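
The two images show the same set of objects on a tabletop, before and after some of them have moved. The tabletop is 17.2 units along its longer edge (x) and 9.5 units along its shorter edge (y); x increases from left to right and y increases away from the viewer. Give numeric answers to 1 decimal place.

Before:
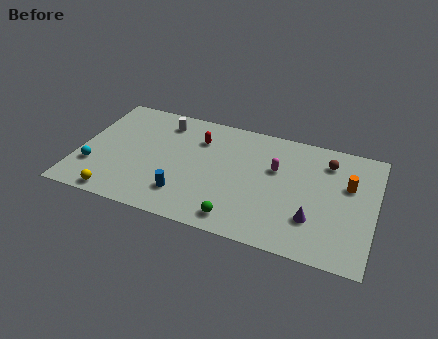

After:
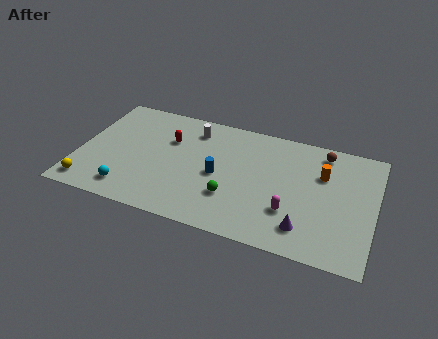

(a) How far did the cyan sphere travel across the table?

2.5

The cyan sphere moved from about (1.0, 2.8) to (3.2, 1.6), a distance of √(2.2² + 1.2²) ≈ 2.5.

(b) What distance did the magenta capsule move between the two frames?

3.3

The magenta capsule was near (11.4, 6.0) before and (12.5, 2.9) after, so it travelled √(1.1² + 3.1²) ≈ 3.3 units.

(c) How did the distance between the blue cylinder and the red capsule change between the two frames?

-1.1

Before: roughly 4.8 units apart; after: 3.7. That's 1.1 units closer together.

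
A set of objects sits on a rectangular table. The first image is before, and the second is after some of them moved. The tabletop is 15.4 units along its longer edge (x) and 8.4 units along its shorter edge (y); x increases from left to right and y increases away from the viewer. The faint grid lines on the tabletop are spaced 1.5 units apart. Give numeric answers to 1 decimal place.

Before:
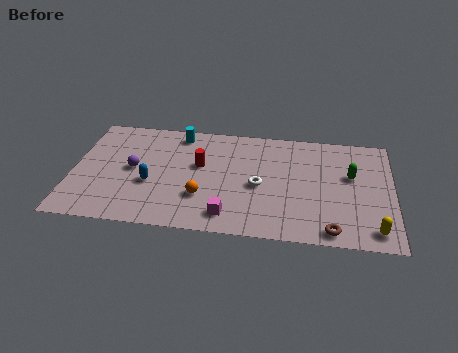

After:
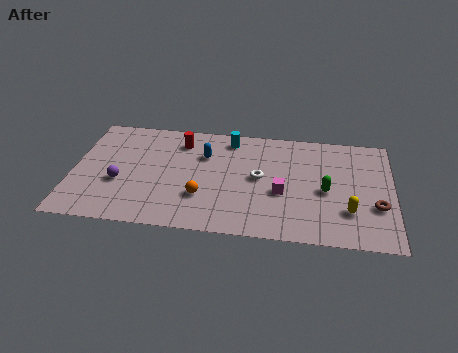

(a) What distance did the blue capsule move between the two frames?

3.5

From (3.8, 3.3) to (6.3, 5.8), the blue capsule covered √(2.5² + 2.5²) ≈ 3.5 units.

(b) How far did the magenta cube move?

3.2

The magenta cube was near (7.6, 1.4) before and (10.1, 3.4) after, so it travelled √(2.5² + 2.0²) ≈ 3.2 units.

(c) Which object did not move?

the orange sphere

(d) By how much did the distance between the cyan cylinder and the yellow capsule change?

-3.8

The distance was about 11.3 in the first image and 7.5 in the second, so they moved 3.8 units closer together.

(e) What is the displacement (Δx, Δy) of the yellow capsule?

(-1.2, 1.2)

The yellow capsule started near (14.5, 1.2) and ended near (13.3, 2.4).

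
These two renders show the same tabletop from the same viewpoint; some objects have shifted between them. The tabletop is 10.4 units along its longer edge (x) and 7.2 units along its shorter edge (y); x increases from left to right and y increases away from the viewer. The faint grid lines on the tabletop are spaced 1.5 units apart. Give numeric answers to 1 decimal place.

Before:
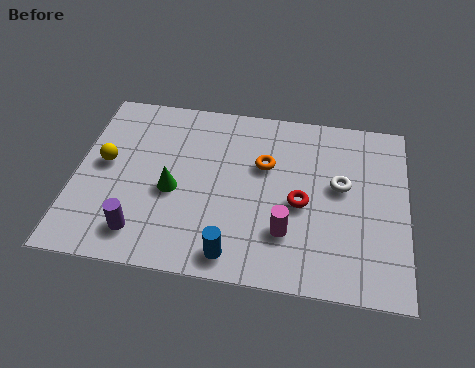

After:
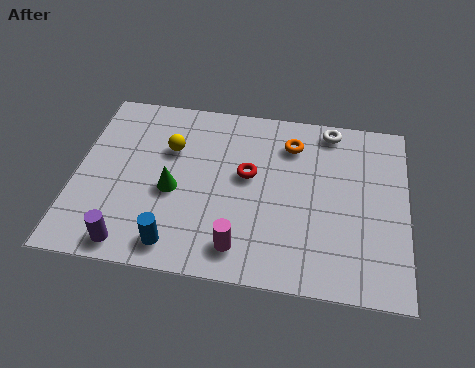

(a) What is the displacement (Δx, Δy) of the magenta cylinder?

(-1.4, -0.8)

From the two frames, the magenta cylinder sits at roughly (6.7, 2.0) before and (5.3, 1.2) after.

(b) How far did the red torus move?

1.9

The red torus moved from about (7.1, 3.2) to (5.4, 4.1), a distance of √(1.7² + 0.9²) ≈ 1.9.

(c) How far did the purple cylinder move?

0.6

From (2.2, 1.3) to (1.9, 0.8), the purple cylinder covered √(0.3² + 0.5²) ≈ 0.6 units.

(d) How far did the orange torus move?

1.3

From (5.9, 4.6) to (6.7, 5.6), the orange torus covered √(0.8² + 1.0²) ≈ 1.3 units.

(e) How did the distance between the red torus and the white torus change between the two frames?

+1.9

They were about 1.5 units apart before and 3.4 after — 1.9 units further apart.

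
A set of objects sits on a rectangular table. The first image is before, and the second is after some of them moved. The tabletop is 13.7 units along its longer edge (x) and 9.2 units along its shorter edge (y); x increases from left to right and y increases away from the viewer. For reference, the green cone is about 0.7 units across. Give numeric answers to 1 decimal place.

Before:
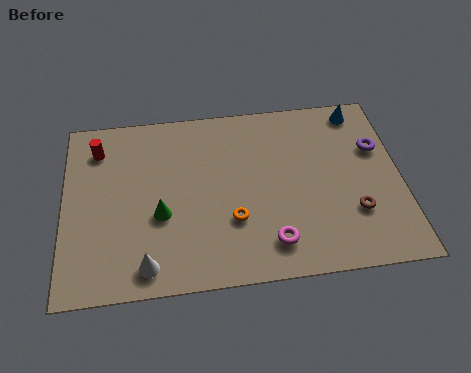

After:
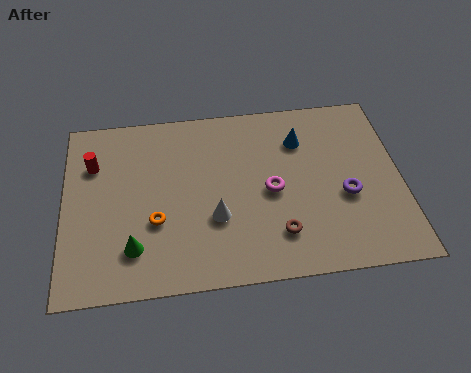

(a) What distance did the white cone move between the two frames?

3.4

The white cone was near (3.3, 1.2) before and (6.1, 3.2) after, so it travelled √(2.8² + 2.0²) ≈ 3.4 units.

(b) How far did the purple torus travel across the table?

2.7

The purple torus moved from about (12.8, 6.0) to (11.4, 3.7), a distance of √(1.4² + 2.3²) ≈ 2.7.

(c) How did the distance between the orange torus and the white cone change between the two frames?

-1.5

Before: roughly 3.9 units apart; after: 2.4. That's 1.5 units closer together.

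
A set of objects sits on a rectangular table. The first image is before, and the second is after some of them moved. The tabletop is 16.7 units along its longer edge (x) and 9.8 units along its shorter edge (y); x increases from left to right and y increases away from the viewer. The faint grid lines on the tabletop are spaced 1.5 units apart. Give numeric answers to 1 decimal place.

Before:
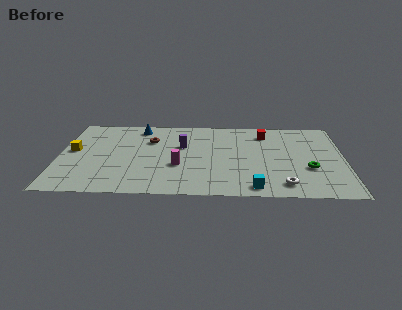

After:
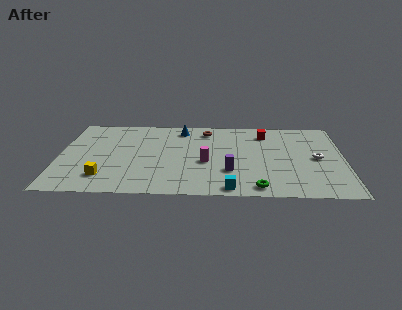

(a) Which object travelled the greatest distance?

the purple cylinder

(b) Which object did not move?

the red cube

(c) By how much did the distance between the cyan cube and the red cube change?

+0.5

The distance was about 6.8 in the first image and 7.3 in the second, so they moved 0.5 units further apart.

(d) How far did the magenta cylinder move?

1.7

From (7.0, 3.6) to (8.6, 4.1), the magenta cylinder covered √(1.6² + 0.5²) ≈ 1.7 units.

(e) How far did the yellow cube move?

3.7

From (0.8, 5.3) to (2.7, 2.1), the yellow cube covered √(1.9² + 3.2²) ≈ 3.7 units.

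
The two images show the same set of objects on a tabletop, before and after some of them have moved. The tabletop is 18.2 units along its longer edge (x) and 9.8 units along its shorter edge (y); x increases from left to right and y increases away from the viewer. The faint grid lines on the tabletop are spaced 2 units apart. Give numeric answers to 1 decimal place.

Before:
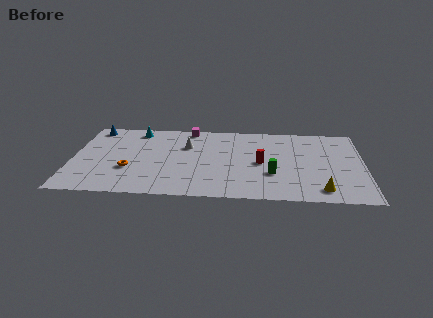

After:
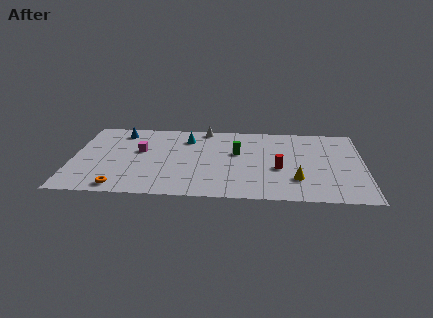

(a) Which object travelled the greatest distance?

the magenta cube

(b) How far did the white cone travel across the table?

2.6

From (7.1, 6.6) to (8.2, 9.0), the white cone covered √(1.1² + 2.4²) ≈ 2.6 units.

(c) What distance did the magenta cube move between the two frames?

4.3

The magenta cube moved from about (7.2, 8.9) to (4.2, 5.8), a distance of √(3.0² + 3.1²) ≈ 4.3.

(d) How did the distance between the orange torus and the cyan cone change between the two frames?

+2.5

They were about 5.1 units apart before and 7.6 after — 2.5 units further apart.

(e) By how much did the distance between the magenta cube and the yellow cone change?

-0.8

They were about 11.1 units apart before and 10.3 after — 0.8 units closer together.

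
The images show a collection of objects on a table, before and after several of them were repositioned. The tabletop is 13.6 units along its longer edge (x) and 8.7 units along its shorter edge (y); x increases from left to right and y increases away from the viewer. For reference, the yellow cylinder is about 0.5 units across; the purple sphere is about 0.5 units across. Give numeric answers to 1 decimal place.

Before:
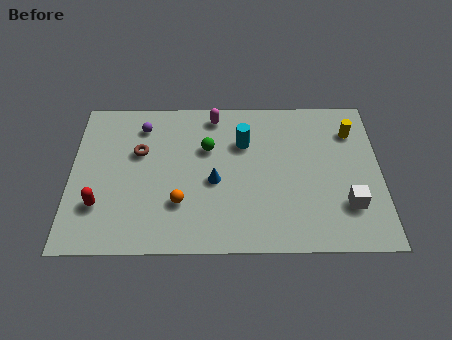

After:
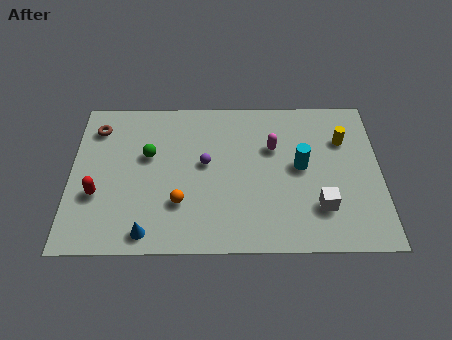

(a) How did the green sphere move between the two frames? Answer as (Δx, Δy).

(-2.6, -0.4)

From the two frames, the green sphere sits at roughly (6.0, 5.7) before and (3.4, 5.3) after.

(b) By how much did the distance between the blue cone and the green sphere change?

+2.4

Before: roughly 1.9 units apart; after: 4.3. That's 2.4 units further apart.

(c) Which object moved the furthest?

the blue cone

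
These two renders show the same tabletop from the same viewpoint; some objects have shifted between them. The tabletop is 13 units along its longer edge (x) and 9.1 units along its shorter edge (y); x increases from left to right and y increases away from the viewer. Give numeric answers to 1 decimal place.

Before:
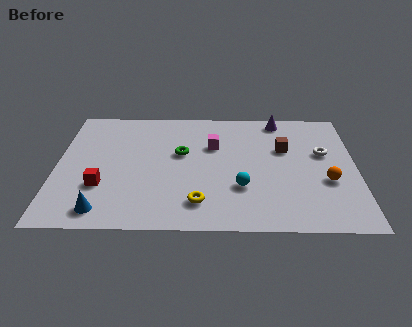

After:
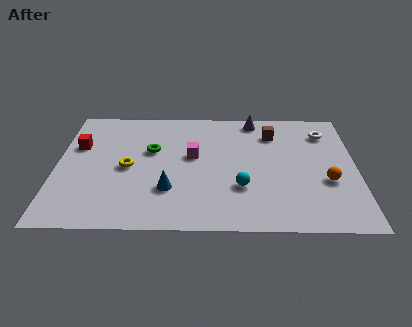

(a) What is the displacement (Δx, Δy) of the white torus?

(0.1, 1.6)

The white torus started near (11.6, 5.5) and ended near (11.7, 7.1).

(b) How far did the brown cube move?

1.3

The brown cube was near (9.9, 5.8) before and (9.4, 7.0) after, so it travelled √(0.5² + 1.2²) ≈ 1.3 units.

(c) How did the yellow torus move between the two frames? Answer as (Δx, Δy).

(-3.1, 2.5)

The yellow torus started near (6.2, 1.8) and ended near (3.1, 4.3).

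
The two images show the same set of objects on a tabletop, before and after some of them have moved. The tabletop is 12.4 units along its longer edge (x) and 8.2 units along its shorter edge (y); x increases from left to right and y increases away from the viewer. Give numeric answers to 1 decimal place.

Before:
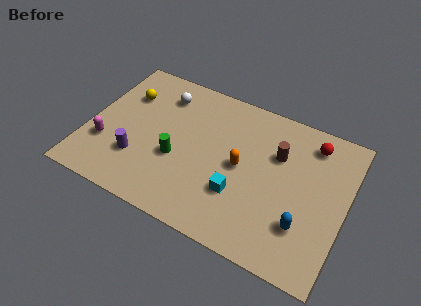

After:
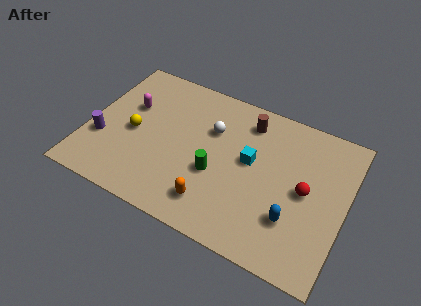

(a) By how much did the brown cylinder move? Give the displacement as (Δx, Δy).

(-1.6, 1.2)

From the two frames, the brown cylinder sits at roughly (9.0, 5.5) before and (7.4, 6.7) after.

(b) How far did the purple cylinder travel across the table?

1.8

From (2.6, 2.4) to (0.8, 2.8), the purple cylinder covered √(1.8² + 0.4²) ≈ 1.8 units.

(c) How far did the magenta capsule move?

2.7

From (1.0, 2.6) to (1.8, 5.2), the magenta capsule covered √(0.8² + 2.6²) ≈ 2.7 units.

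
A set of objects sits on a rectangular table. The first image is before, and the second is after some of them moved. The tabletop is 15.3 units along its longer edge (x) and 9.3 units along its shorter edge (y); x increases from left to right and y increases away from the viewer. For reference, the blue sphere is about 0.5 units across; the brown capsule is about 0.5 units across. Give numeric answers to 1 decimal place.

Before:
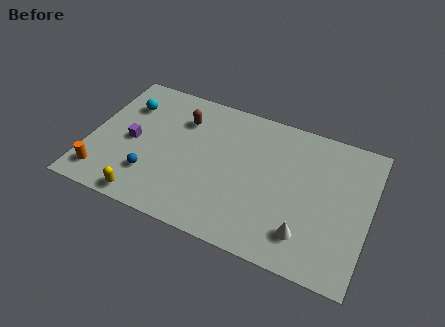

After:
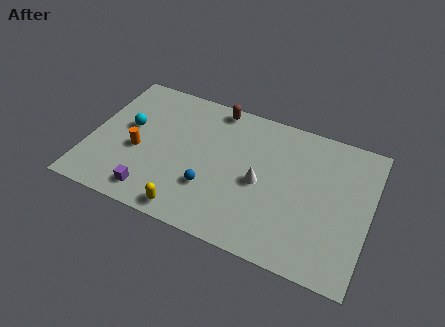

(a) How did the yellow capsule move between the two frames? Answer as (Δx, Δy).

(2.4, 0.1)

The yellow capsule started near (3.5, 0.9) and ended near (5.9, 1.0).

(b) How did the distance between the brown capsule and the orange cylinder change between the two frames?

-0.6

Before: roughly 6.5 units apart; after: 5.9. That's 0.6 units closer together.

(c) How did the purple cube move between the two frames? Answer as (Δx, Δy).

(1.5, -3.0)

From the two frames, the purple cube sits at roughly (2.3, 4.4) before and (3.8, 1.4) after.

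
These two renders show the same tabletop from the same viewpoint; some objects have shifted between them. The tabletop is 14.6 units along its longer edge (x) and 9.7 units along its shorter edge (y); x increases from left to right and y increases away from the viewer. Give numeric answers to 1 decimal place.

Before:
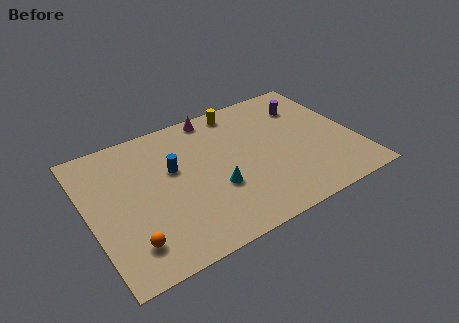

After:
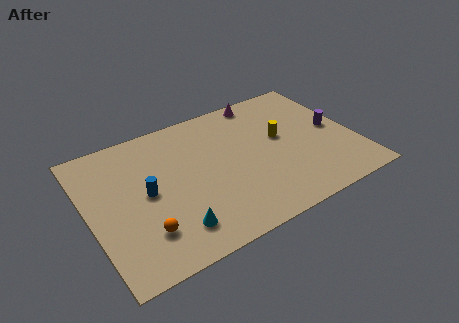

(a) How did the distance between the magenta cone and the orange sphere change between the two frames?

+1.1

Before: roughly 8.8 units apart; after: 9.9. That's 1.1 units further apart.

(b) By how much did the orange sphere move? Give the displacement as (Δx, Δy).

(0.8, 0.4)

The orange sphere started near (1.8, 2.0) and ended near (2.6, 2.4).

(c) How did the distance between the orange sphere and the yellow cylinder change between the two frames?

-0.9

Before: roughly 9.6 units apart; after: 8.7. That's 0.9 units closer together.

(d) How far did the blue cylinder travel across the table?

1.9

The blue cylinder was near (4.7, 5.9) before and (3.1, 4.9) after, so it travelled √(1.6² + 1.0²) ≈ 1.9 units.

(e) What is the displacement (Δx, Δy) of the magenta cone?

(2.8, 0.0)

The magenta cone was at about (7.4, 8.8) and moved to about (10.2, 8.8).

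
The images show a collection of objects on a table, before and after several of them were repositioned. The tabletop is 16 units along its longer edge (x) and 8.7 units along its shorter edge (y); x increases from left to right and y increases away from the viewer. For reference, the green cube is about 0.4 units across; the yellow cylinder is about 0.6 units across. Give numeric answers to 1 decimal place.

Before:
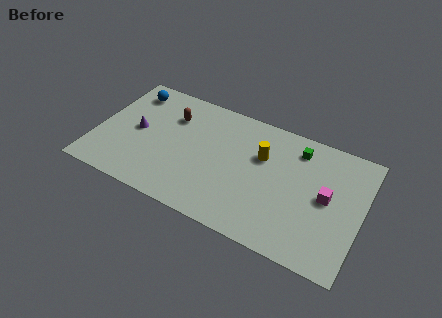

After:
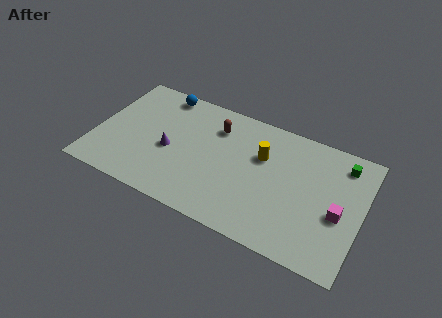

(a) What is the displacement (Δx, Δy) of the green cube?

(2.7, 0.1)

The green cube started near (11.9, 7.1) and ended near (14.6, 7.2).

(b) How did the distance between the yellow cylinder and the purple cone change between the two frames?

-1.9

The distance was about 7.6 in the first image and 5.7 in the second, so they moved 1.9 units closer together.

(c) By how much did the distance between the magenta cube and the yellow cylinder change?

+1.0

Before: roughly 4.2 units apart; after: 5.2. That's 1.0 units further apart.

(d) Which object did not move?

the yellow cylinder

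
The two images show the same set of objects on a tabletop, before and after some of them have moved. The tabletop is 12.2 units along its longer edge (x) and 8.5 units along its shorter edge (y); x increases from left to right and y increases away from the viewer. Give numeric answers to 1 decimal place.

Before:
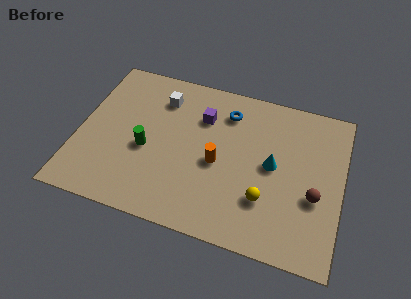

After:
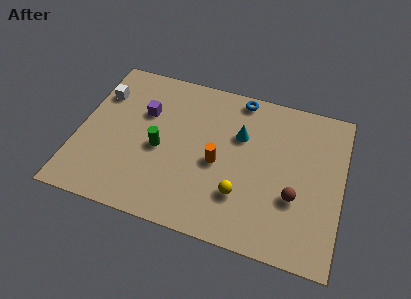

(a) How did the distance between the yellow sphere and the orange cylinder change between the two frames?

-0.8

The distance was about 2.6 in the first image and 1.8 in the second, so they moved 0.8 units closer together.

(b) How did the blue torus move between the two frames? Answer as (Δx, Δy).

(0.5, 1.0)

The blue torus started near (6.7, 6.7) and ended near (7.2, 7.7).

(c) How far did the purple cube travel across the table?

2.7

From (5.6, 6.1) to (2.9, 5.6), the purple cube covered √(2.7² + 0.5²) ≈ 2.7 units.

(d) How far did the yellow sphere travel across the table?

1.1

The yellow sphere was near (8.8, 2.5) before and (7.7, 2.4) after, so it travelled √(1.1² + 0.1²) ≈ 1.1 units.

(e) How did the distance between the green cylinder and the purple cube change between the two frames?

-1.5

Before: roughly 3.5 units apart; after: 2.0. That's 1.5 units closer together.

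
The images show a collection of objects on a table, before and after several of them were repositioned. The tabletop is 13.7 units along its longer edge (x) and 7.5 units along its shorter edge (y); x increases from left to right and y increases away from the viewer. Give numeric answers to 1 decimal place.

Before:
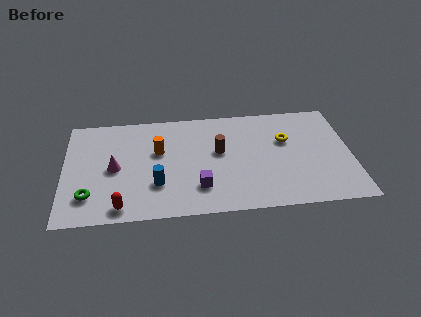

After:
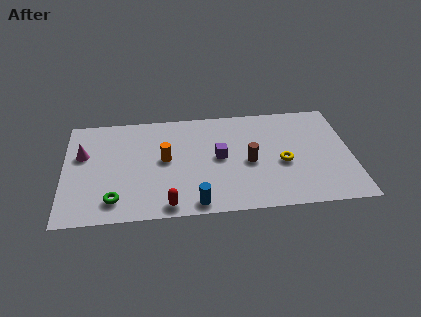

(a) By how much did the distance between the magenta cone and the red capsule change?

+2.9

They were about 2.7 units apart before and 5.6 after — 2.9 units further apart.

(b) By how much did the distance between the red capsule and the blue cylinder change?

-0.9

They were about 2.2 units apart before and 1.3 after — 0.9 units closer together.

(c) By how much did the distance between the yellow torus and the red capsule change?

-2.8

Before: roughly 8.8 units apart; after: 6.0. That's 2.8 units closer together.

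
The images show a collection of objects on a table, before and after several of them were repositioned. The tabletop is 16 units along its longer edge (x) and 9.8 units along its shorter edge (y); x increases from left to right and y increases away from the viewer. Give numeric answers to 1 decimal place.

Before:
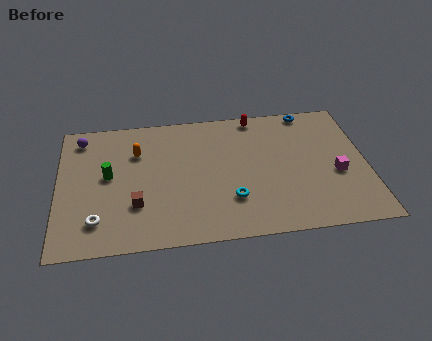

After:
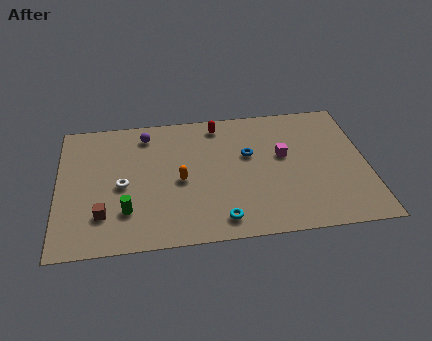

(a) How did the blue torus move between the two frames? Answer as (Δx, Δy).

(-3.3, -3.0)

The blue torus started near (13.2, 9.0) and ended near (9.9, 6.0).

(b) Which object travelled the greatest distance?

the blue torus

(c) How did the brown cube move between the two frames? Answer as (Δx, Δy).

(-1.7, -0.5)

The brown cube started near (4.0, 3.0) and ended near (2.3, 2.5).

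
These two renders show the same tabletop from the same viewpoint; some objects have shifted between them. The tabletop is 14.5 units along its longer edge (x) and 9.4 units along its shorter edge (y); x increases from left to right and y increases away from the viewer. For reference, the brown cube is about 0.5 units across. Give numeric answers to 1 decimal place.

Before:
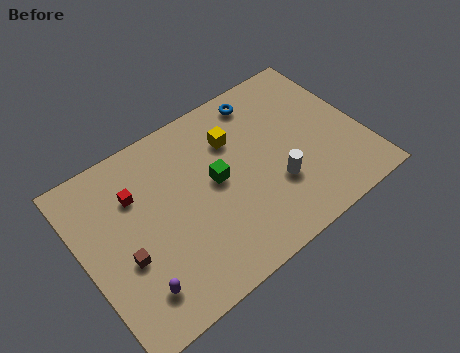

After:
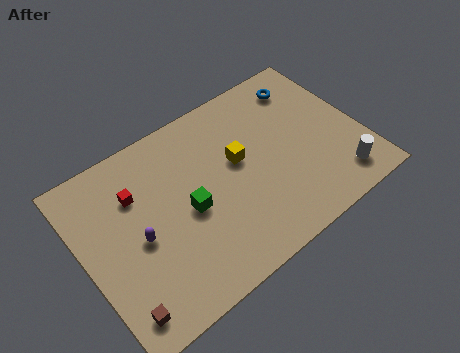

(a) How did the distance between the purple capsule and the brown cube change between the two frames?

+1.5

Before: roughly 1.8 units apart; after: 3.3. That's 1.5 units further apart.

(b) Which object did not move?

the red cube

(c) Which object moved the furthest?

the white cylinder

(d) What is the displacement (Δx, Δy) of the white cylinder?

(3.1, -1.5)

From the two frames, the white cylinder sits at roughly (9.7, 3.1) before and (12.8, 1.6) after.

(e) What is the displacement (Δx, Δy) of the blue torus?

(2.3, -0.4)

The blue torus was at about (10.0, 8.1) and moved to about (12.3, 7.7).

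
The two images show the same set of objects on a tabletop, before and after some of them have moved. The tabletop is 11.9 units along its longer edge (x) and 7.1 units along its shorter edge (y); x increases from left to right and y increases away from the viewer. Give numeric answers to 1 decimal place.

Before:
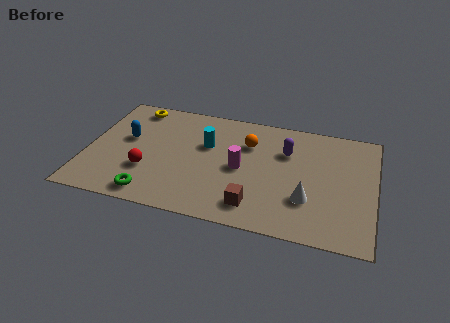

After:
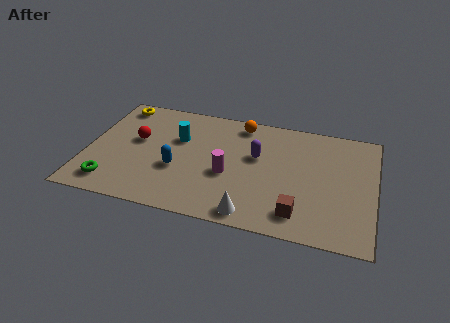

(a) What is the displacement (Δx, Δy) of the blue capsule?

(2.2, -1.4)

The blue capsule started near (1.6, 4.1) and ended near (3.8, 2.7).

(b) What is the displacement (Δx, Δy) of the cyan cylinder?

(-1.2, 0.1)

From the two frames, the cyan cylinder sits at roughly (4.9, 4.5) before and (3.7, 4.6) after.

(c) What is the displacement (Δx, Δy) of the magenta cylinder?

(-0.5, -0.5)

From the two frames, the magenta cylinder sits at roughly (6.4, 3.4) before and (5.9, 2.9) after.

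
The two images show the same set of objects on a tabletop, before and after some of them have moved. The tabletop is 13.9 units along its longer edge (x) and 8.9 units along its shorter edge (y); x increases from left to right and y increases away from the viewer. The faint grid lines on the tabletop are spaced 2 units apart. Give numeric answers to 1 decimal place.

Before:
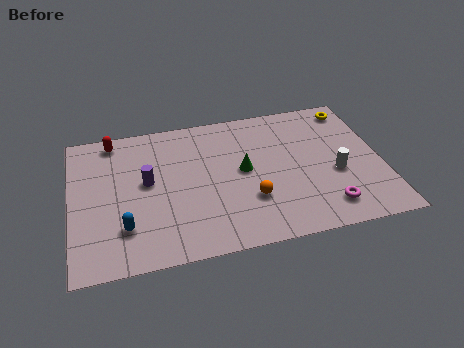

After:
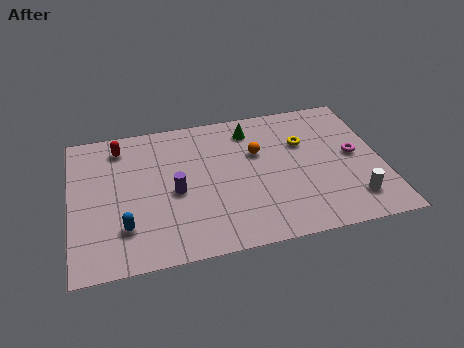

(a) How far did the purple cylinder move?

1.5

From (3.4, 4.9) to (4.6, 4.0), the purple cylinder covered √(1.2² + 0.9²) ≈ 1.5 units.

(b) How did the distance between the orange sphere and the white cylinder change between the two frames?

+1.6

Before: roughly 4.0 units apart; after: 5.6. That's 1.6 units further apart.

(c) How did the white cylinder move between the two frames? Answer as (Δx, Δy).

(0.6, -1.8)

The white cylinder was at about (11.8, 3.6) and moved to about (12.4, 1.8).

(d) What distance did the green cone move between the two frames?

2.6

From (7.7, 4.7) to (8.2, 7.3), the green cone covered √(0.5² + 2.6²) ≈ 2.6 units.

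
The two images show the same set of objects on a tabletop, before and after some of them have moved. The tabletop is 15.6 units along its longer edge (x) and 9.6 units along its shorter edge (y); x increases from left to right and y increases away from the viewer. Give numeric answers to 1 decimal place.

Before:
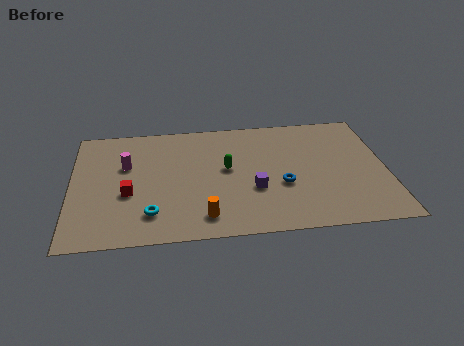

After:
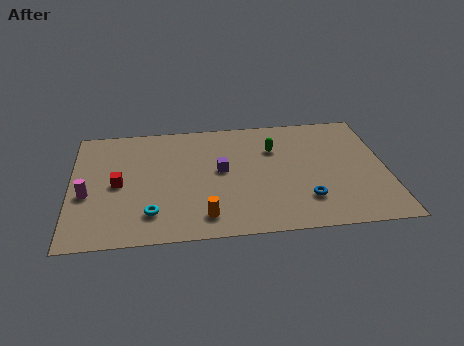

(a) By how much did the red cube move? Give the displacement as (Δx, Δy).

(-0.5, 0.8)

From the two frames, the red cube sits at roughly (2.8, 3.8) before and (2.3, 4.6) after.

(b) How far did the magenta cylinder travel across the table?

2.9

From (2.7, 6.1) to (0.8, 3.9), the magenta cylinder covered √(1.9² + 2.2²) ≈ 2.9 units.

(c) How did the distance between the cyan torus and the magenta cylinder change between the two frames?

-0.6

Before: roughly 4.2 units apart; after: 3.6. That's 0.6 units closer together.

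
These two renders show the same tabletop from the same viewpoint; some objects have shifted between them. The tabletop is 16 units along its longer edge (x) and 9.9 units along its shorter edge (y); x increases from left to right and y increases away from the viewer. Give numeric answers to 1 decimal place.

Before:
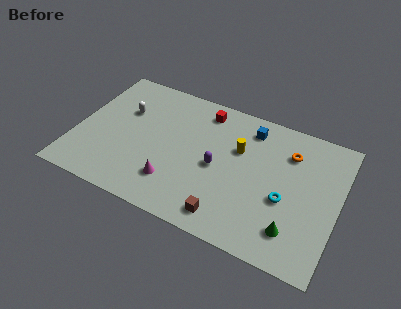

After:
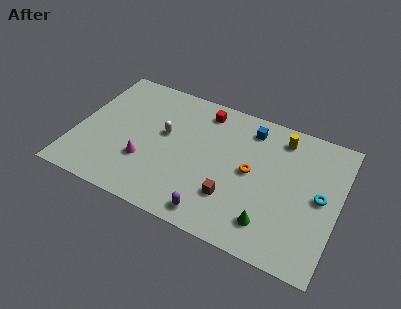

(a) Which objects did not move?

the red cube and the blue cube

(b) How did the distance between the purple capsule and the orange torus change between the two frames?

-0.7

They were about 5.0 units apart before and 4.3 after — 0.7 units closer together.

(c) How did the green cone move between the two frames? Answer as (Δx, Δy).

(-1.4, -0.1)

From the two frames, the green cone sits at roughly (13.6, 2.1) before and (12.2, 2.0) after.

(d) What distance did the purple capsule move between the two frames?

3.4

From (8.7, 4.6) to (8.9, 1.2), the purple capsule covered √(0.2² + 3.4²) ≈ 3.4 units.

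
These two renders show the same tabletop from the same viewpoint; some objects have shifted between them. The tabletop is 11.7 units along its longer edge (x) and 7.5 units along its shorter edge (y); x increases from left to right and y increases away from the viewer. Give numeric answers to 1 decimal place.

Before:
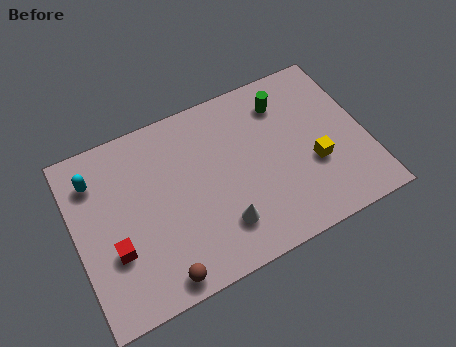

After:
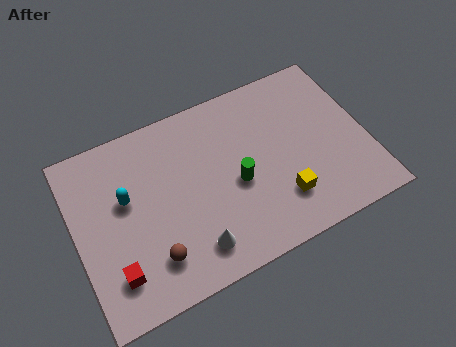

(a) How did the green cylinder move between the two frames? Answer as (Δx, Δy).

(-2.3, -2.6)

The green cylinder started near (8.7, 5.9) and ended near (6.4, 3.3).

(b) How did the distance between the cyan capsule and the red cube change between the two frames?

-0.3

Before: roughly 3.2 units apart; after: 2.9. That's 0.3 units closer together.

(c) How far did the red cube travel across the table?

0.9

From (1.4, 2.6) to (1.3, 1.7), the red cube covered √(0.1² + 0.9²) ≈ 0.9 units.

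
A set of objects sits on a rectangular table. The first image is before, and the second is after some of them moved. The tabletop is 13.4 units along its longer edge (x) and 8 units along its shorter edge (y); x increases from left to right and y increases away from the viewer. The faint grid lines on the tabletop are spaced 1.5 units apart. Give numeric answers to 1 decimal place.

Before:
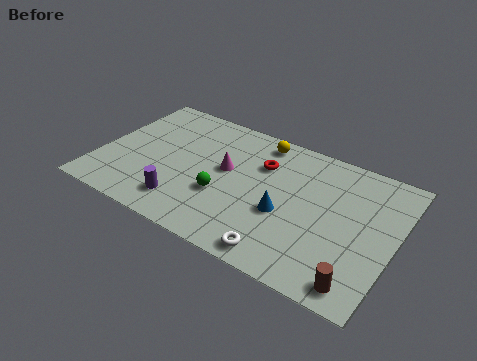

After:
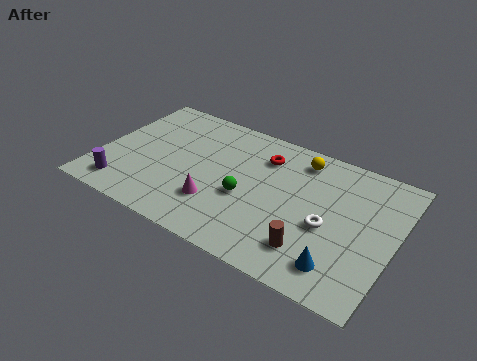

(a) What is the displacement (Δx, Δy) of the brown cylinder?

(-2.2, 0.8)

The brown cylinder was at about (12.2, 1.0) and moved to about (10.0, 1.8).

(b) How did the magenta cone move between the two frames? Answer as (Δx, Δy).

(-0.1, -2.2)

The magenta cone was at about (5.7, 4.5) and moved to about (5.6, 2.3).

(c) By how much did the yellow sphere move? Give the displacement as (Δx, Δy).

(1.9, -0.3)

The yellow sphere was at about (6.9, 7.0) and moved to about (8.8, 6.7).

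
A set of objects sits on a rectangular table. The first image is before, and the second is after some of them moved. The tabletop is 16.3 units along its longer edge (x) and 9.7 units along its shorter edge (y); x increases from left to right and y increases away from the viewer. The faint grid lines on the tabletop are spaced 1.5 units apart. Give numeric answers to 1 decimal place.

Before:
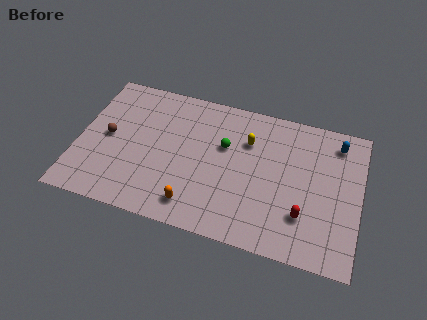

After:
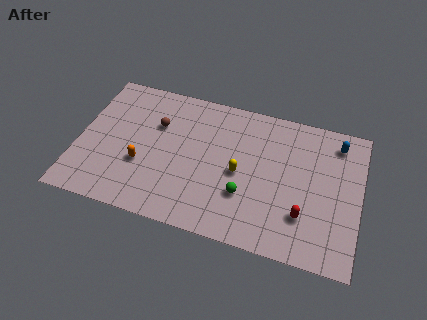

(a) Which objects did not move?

the blue capsule and the red capsule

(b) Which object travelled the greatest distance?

the orange capsule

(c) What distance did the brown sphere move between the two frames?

3.1

The brown sphere moved from about (1.7, 4.9) to (4.4, 6.5), a distance of √(2.7² + 1.6²) ≈ 3.1.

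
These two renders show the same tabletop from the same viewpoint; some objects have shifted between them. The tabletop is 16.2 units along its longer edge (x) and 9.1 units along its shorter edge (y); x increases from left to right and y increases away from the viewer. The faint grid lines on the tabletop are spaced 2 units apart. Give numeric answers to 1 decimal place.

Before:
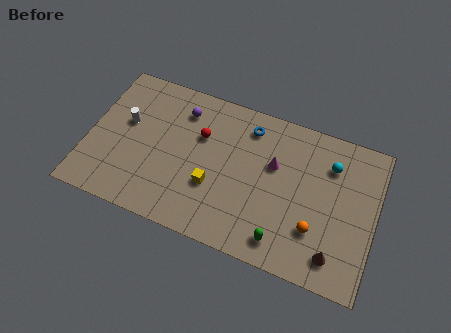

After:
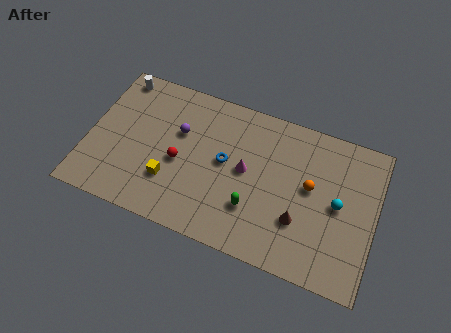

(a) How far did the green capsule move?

2.2

The green capsule moved from about (11.3, 1.4) to (9.5, 2.7), a distance of √(1.8² + 1.3²) ≈ 2.2.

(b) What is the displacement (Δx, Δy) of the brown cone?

(-2.1, 1.3)

The brown cone was at about (14.2, 1.6) and moved to about (12.1, 2.9).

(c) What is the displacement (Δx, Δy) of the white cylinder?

(-0.8, 2.7)

The white cylinder was at about (2.0, 5.4) and moved to about (1.2, 8.1).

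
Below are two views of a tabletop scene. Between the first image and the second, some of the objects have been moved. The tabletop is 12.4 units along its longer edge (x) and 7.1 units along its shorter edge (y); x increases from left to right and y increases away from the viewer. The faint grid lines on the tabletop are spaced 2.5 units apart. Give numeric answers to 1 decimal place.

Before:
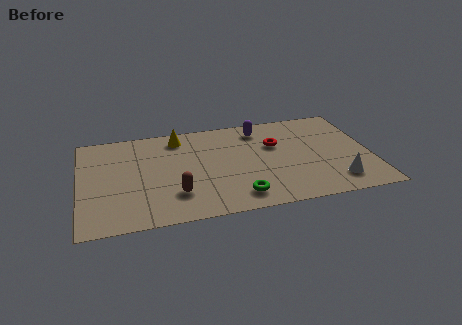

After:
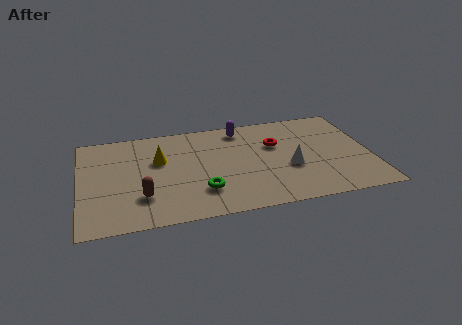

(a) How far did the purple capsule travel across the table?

0.8

The purple capsule was near (7.8, 5.9) before and (7.0, 6.1) after, so it travelled √(0.8² + 0.2²) ≈ 0.8 units.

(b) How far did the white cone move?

2.4

The white cone moved from about (10.8, 1.4) to (8.9, 2.8), a distance of √(1.9² + 1.4²) ≈ 2.4.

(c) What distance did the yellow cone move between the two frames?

1.7

The yellow cone moved from about (4.3, 6.0) to (3.4, 4.5), a distance of √(0.9² + 1.5²) ≈ 1.7.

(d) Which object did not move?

the red torus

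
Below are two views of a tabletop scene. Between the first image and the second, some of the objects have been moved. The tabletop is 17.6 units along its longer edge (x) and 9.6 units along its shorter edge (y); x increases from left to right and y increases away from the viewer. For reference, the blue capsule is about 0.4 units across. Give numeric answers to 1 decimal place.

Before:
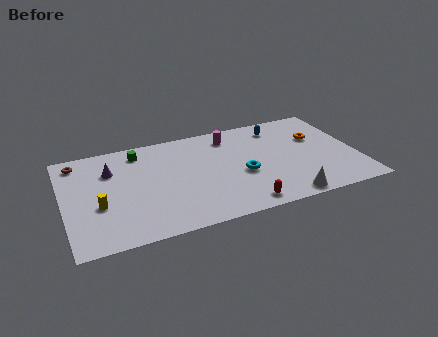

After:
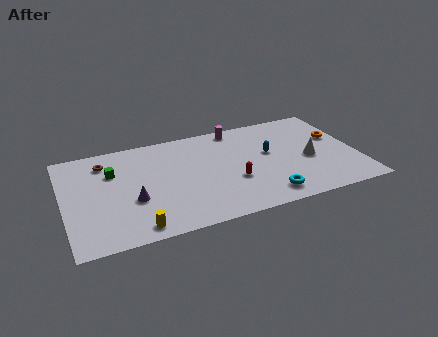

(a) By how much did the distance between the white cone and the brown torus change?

-1.4

Before: roughly 14.0 units apart; after: 12.6. That's 1.4 units closer together.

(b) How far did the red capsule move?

2.4

The red capsule moved from about (10.3, 1.1) to (10.0, 3.5), a distance of √(0.3² + 2.4²) ≈ 2.4.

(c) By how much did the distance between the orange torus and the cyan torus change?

+1.2

They were about 5.3 units apart before and 6.5 after — 1.2 units further apart.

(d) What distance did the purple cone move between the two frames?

3.4

From (2.9, 6.8) to (4.0, 3.6), the purple cone covered √(1.1² + 3.2²) ≈ 3.4 units.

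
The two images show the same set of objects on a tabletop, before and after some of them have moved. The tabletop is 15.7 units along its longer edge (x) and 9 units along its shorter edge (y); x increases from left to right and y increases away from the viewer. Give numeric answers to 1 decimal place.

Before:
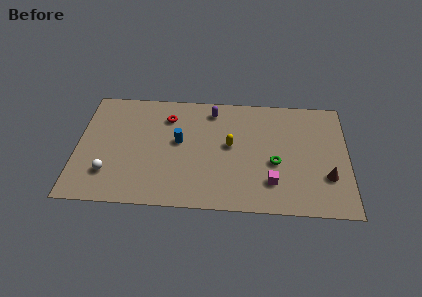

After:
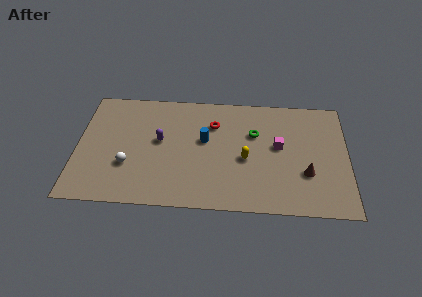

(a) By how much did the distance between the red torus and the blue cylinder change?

-0.6

They were about 2.0 units apart before and 1.4 after — 0.6 units closer together.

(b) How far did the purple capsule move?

4.0

The purple capsule moved from about (7.8, 7.6) to (4.8, 5.0), a distance of √(3.0² + 2.6²) ≈ 4.0.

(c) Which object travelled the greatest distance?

the purple capsule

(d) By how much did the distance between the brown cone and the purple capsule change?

+0.5

They were about 8.2 units apart before and 8.7 after — 0.5 units further apart.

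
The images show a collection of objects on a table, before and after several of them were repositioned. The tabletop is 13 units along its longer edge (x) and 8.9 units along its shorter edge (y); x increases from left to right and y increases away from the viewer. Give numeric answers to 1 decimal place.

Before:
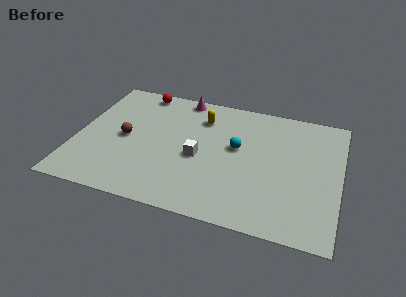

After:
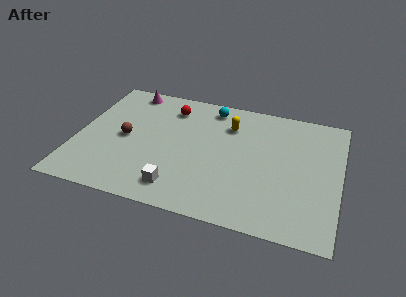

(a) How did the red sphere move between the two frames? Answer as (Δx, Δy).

(1.6, -0.9)

The red sphere started near (2.8, 8.0) and ended near (4.4, 7.1).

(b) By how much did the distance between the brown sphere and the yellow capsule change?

+1.1

The distance was about 4.4 in the first image and 5.5 in the second, so they moved 1.1 units further apart.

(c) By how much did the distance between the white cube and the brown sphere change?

+0.3

The distance was about 3.7 in the first image and 4.0 in the second, so they moved 0.3 units further apart.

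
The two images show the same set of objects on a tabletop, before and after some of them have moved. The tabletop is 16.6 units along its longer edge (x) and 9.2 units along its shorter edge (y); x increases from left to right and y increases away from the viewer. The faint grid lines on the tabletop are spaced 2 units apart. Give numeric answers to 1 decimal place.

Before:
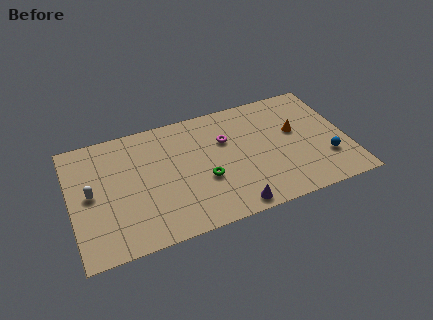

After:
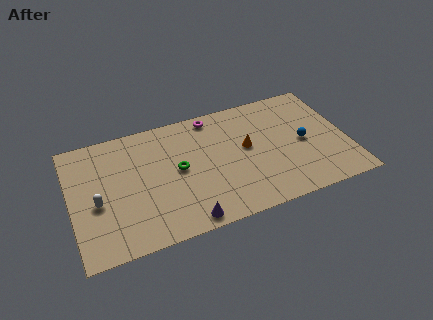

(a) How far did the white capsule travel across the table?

0.9

From (1.2, 4.7) to (1.5, 3.9), the white capsule covered √(0.3² + 0.8²) ≈ 0.9 units.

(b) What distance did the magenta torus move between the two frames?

2.2

The magenta torus was near (9.4, 6.1) before and (8.8, 8.2) after, so it travelled √(0.6² + 2.1²) ≈ 2.2 units.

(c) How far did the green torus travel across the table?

2.0

From (7.9, 3.5) to (6.4, 4.8), the green torus covered √(1.5² + 1.3²) ≈ 2.0 units.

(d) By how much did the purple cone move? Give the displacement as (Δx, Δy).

(-2.8, 0.0)

The purple cone was at about (9.3, 0.9) and moved to about (6.5, 0.9).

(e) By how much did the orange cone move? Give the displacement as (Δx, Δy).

(-3.0, -0.3)

The orange cone started near (13.6, 5.4) and ended near (10.6, 5.1).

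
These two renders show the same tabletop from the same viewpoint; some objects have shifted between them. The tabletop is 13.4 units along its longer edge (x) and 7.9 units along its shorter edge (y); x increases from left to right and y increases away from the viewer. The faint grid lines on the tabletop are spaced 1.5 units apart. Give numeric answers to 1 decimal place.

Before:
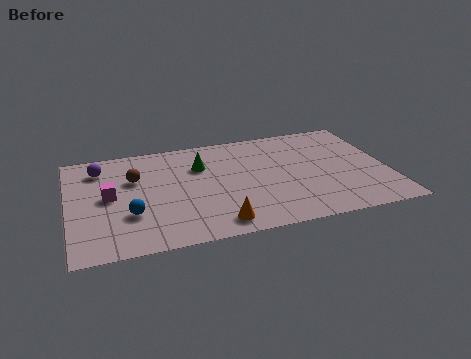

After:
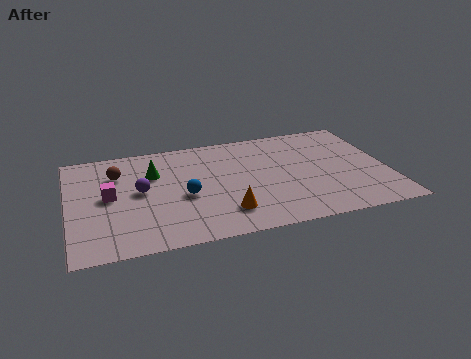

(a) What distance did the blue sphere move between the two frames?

2.4

The blue sphere moved from about (2.5, 2.6) to (4.8, 3.4), a distance of √(2.3² + 0.8²) ≈ 2.4.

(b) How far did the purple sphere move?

2.6

The purple sphere was near (1.4, 6.3) before and (3.0, 4.2) after, so it travelled √(1.6² + 2.1²) ≈ 2.6 units.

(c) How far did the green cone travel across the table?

2.0

The green cone moved from about (5.6, 5.5) to (3.6, 5.4), a distance of √(2.0² + 0.1²) ≈ 2.0.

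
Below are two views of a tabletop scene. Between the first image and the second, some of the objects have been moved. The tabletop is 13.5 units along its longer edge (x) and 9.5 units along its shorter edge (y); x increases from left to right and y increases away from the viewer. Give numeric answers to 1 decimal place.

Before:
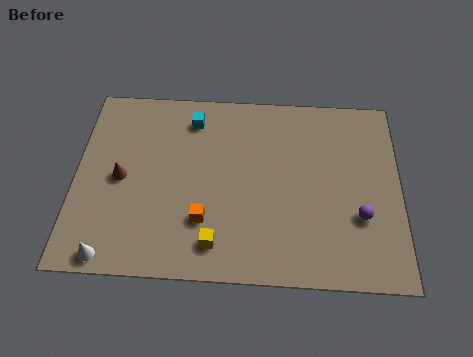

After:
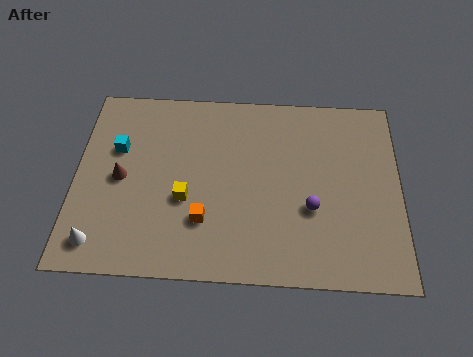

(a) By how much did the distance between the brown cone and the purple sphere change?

-2.0

They were about 10.0 units apart before and 8.0 after — 2.0 units closer together.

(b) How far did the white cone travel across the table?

0.8

From (1.6, 0.8) to (1.1, 1.4), the white cone covered √(0.5² + 0.6²) ≈ 0.8 units.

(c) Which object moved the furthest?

the cyan cube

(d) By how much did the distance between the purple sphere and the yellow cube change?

-0.9

The distance was about 6.1 in the first image and 5.2 in the second, so they moved 0.9 units closer together.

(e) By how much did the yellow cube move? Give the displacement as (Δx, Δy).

(-1.3, 2.1)

From the two frames, the yellow cube sits at roughly (5.9, 1.6) before and (4.6, 3.7) after.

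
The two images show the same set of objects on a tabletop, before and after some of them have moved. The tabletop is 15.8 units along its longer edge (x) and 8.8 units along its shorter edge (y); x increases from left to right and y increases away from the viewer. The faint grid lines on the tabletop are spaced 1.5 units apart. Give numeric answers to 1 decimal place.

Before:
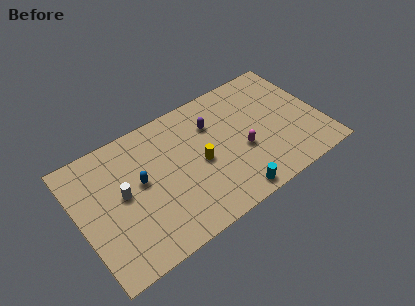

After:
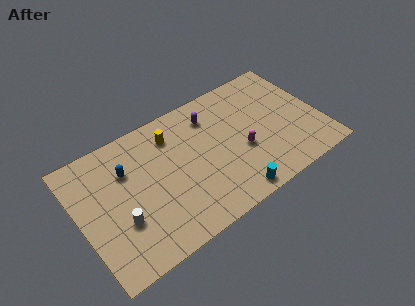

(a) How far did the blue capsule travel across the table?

1.4

From (4.0, 4.9) to (3.3, 6.1), the blue capsule covered √(0.7² + 1.2²) ≈ 1.4 units.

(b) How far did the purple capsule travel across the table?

0.6

The purple capsule moved from about (9.0, 6.3) to (9.0, 6.9), a distance of √(0.0² + 0.6²) ≈ 0.6.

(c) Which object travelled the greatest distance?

the yellow cylinder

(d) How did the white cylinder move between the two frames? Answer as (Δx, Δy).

(-0.4, -1.7)

The white cylinder started near (2.8, 4.7) and ended near (2.4, 3.0).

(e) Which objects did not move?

the magenta capsule and the cyan cylinder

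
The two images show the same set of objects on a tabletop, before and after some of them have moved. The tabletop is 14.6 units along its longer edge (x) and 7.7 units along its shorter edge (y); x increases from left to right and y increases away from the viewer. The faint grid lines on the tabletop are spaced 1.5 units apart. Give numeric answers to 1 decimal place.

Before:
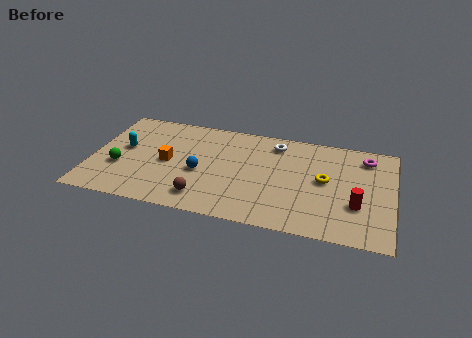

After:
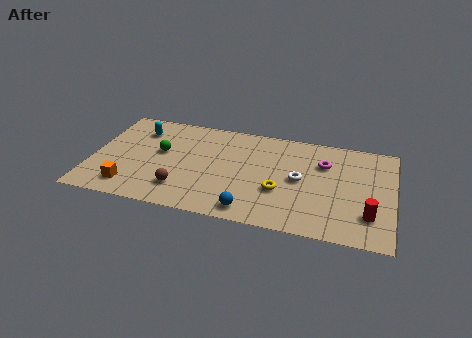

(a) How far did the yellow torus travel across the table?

2.5

From (11.3, 4.1) to (9.2, 2.8), the yellow torus covered √(2.1² + 1.3²) ≈ 2.5 units.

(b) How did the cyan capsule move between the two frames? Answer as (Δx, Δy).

(0.6, 1.6)

The cyan capsule was at about (1.5, 4.3) and moved to about (2.1, 5.9).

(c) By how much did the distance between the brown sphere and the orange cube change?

-0.5

Before: roughly 3.0 units apart; after: 2.5. That's 0.5 units closer together.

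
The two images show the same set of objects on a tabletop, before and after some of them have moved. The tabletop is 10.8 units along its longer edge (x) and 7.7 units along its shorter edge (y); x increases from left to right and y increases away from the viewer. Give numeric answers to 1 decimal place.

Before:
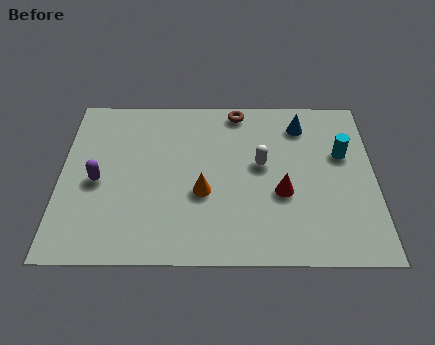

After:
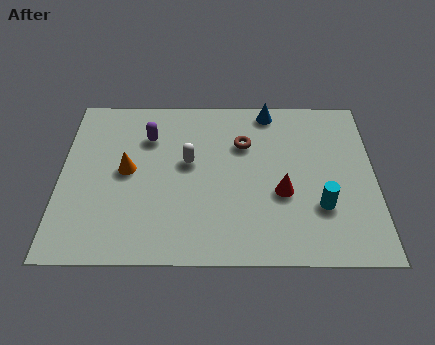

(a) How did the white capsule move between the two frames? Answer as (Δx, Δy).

(-2.5, 0.1)

The white capsule was at about (6.9, 4.3) and moved to about (4.4, 4.4).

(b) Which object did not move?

the red cone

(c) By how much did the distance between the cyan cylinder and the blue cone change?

+2.8

Before: roughly 2.0 units apart; after: 4.8. That's 2.8 units further apart.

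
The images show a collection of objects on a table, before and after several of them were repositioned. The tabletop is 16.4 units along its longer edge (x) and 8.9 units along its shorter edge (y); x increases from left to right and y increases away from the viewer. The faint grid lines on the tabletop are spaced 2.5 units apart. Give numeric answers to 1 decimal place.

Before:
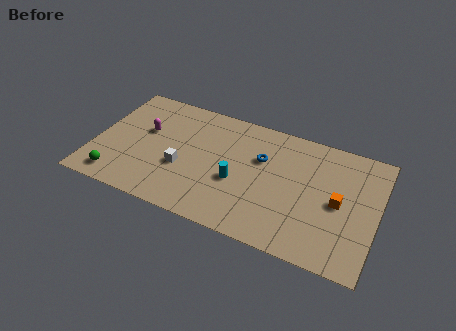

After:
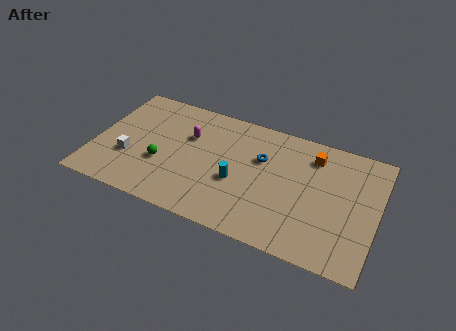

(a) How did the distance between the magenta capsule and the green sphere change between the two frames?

-1.4

They were about 4.3 units apart before and 2.9 after — 1.4 units closer together.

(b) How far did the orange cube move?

3.3

The orange cube moved from about (14.2, 4.3) to (12.5, 7.1), a distance of √(1.7² + 2.8²) ≈ 3.3.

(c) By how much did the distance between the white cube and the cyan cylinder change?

+3.1

The distance was about 3.2 in the first image and 6.3 in the second, so they moved 3.1 units further apart.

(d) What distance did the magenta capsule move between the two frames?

2.5

The magenta capsule was near (2.8, 5.4) before and (5.3, 5.9) after, so it travelled √(2.5² + 0.5²) ≈ 2.5 units.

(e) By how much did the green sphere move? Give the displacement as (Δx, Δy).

(2.4, 2.0)

From the two frames, the green sphere sits at roughly (1.6, 1.3) before and (4.0, 3.3) after.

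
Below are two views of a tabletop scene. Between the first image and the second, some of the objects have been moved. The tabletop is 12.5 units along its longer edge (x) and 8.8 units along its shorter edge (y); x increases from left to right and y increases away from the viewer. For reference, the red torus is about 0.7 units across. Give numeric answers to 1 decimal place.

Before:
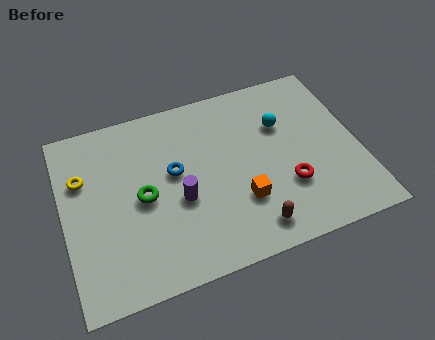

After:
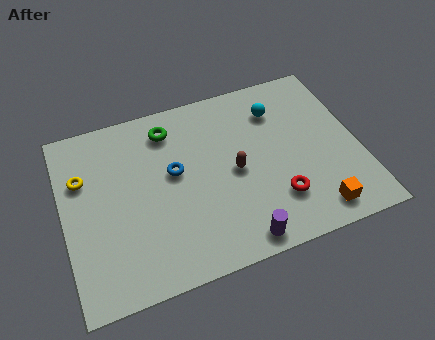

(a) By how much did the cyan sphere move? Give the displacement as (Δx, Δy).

(-0.1, 0.8)

From the two frames, the cyan sphere sits at roughly (9.4, 5.9) before and (9.3, 6.7) after.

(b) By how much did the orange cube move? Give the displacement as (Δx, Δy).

(3.0, -1.5)

From the two frames, the orange cube sits at roughly (7.3, 2.7) before and (10.3, 1.2) after.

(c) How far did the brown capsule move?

2.9

The brown capsule was near (7.6, 1.3) before and (7.2, 4.2) after, so it travelled √(0.4² + 2.9²) ≈ 2.9 units.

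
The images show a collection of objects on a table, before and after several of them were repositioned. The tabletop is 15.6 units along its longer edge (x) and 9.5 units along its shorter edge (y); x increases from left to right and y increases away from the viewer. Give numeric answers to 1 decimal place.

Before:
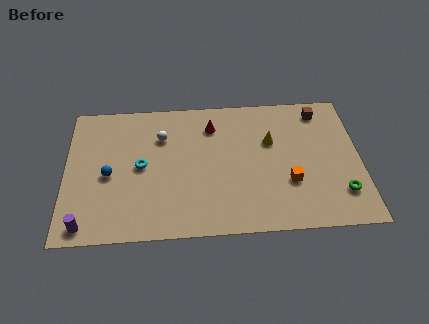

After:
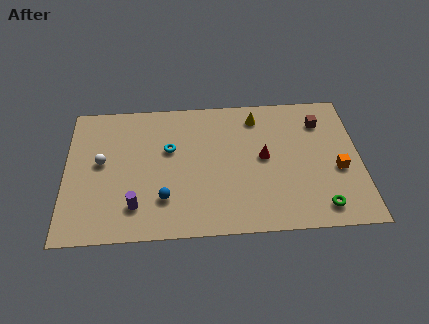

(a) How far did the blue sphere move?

3.4

From (2.3, 4.3) to (5.2, 2.5), the blue sphere covered √(2.9² + 1.8²) ≈ 3.4 units.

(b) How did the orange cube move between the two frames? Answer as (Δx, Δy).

(2.6, 0.7)

The orange cube was at about (11.8, 3.2) and moved to about (14.4, 3.9).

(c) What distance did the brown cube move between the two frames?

0.8

The brown cube was near (13.6, 8.1) before and (13.6, 7.3) after, so it travelled √(0.0² + 0.8²) ≈ 0.8 units.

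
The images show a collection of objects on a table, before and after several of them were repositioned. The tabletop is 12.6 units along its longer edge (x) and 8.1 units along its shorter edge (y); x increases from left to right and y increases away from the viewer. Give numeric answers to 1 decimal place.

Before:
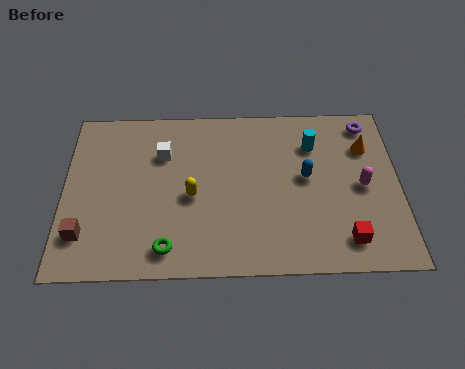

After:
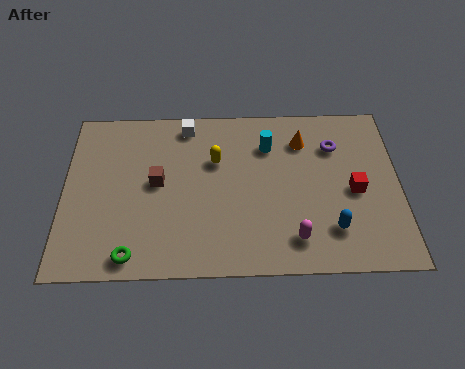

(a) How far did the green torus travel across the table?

1.3

From (3.9, 1.2) to (2.6, 0.9), the green torus covered √(1.3² + 0.3²) ≈ 1.3 units.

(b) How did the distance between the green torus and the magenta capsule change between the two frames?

-1.8

Before: roughly 7.8 units apart; after: 6.0. That's 1.8 units closer together.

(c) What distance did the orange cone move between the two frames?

2.4

The orange cone was near (11.4, 5.8) before and (9.0, 6.2) after, so it travelled √(2.4² + 0.4²) ≈ 2.4 units.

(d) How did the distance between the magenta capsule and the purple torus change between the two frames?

+1.6

The distance was about 3.1 in the first image and 4.7 in the second, so they moved 1.6 units further apart.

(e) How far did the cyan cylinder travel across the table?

1.7

From (9.4, 6.0) to (7.7, 6.0), the cyan cylinder covered √(1.7² + 0.0²) ≈ 1.7 units.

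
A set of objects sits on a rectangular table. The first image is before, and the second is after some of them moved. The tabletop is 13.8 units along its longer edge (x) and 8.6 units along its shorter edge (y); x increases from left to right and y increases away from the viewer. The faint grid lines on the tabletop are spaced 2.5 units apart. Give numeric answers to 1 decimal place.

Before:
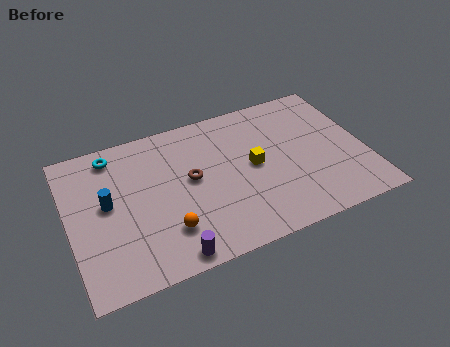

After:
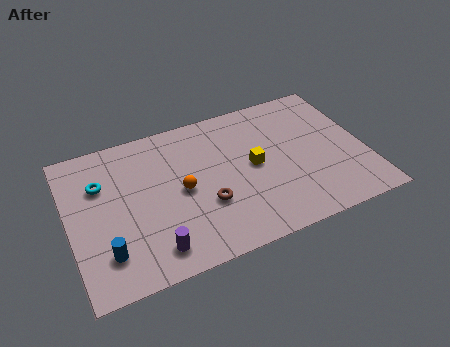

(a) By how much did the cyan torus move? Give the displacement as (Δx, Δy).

(-0.7, -1.5)

The cyan torus started near (2.3, 7.4) and ended near (1.6, 5.9).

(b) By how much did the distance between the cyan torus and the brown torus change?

+1.1

The distance was about 4.3 in the first image and 5.4 in the second, so they moved 1.1 units further apart.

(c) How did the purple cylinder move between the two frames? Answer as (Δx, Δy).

(-0.7, 0.6)

The purple cylinder was at about (4.3, 0.8) and moved to about (3.6, 1.4).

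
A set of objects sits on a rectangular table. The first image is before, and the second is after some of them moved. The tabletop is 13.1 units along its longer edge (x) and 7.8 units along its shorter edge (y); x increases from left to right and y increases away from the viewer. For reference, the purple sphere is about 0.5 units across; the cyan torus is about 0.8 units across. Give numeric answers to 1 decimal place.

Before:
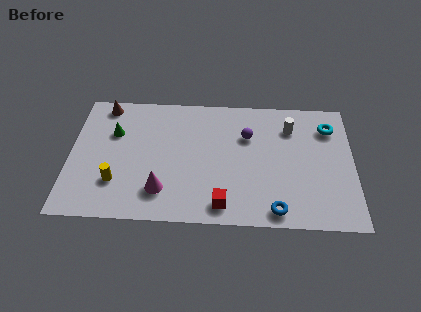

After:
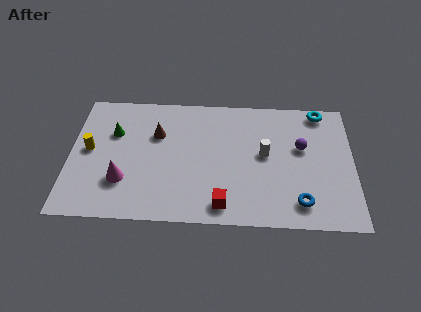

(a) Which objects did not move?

the red cube and the green cone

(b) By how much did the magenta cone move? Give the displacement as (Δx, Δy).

(-1.8, 0.5)

The magenta cone was at about (4.3, 1.8) and moved to about (2.5, 2.3).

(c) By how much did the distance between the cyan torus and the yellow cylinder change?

+0.6

The distance was about 10.5 in the first image and 11.1 in the second, so they moved 0.6 units further apart.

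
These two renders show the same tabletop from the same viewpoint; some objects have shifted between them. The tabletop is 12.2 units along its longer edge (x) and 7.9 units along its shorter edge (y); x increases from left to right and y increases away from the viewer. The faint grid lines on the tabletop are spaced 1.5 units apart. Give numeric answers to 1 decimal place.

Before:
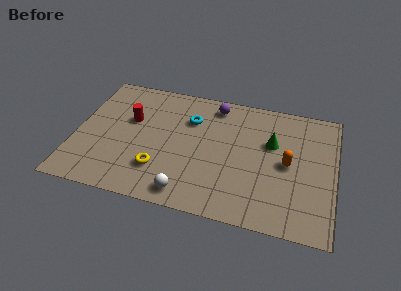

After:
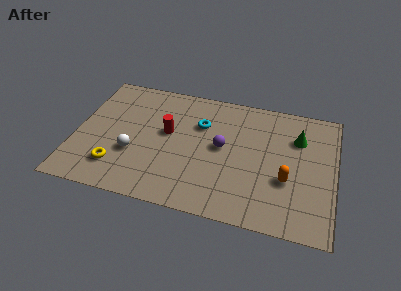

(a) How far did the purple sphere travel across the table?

2.6

The purple sphere moved from about (6.4, 6.8) to (6.9, 4.2), a distance of √(0.5² + 2.6²) ≈ 2.6.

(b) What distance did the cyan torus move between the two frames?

0.5

The cyan torus was near (5.3, 5.6) before and (5.8, 5.4) after, so it travelled √(0.5² + 0.2²) ≈ 0.5 units.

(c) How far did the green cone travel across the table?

1.3

The green cone moved from about (9.2, 5.0) to (10.4, 5.6), a distance of √(1.2² + 0.6²) ≈ 1.3.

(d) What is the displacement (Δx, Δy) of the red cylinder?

(1.8, -0.4)

The red cylinder was at about (2.5, 4.9) and moved to about (4.3, 4.5).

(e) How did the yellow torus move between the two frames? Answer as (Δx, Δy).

(-2.0, -0.3)

The yellow torus started near (4.1, 2.1) and ended near (2.1, 1.8).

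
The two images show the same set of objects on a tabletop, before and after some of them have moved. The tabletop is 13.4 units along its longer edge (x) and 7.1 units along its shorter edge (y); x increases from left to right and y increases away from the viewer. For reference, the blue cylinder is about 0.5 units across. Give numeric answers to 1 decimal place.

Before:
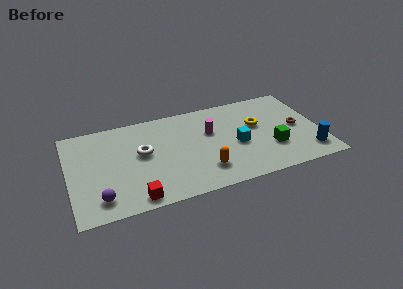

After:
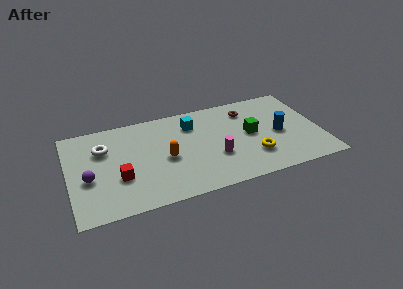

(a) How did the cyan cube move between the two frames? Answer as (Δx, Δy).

(-2.2, 2.3)

From the two frames, the cyan cube sits at roughly (8.9, 3.1) before and (6.7, 5.4) after.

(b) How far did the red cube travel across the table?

1.8

The red cube was near (3.3, 0.8) before and (2.6, 2.5) after, so it travelled √(0.7² + 1.7²) ≈ 1.8 units.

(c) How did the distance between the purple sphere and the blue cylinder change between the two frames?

-0.9

The distance was about 11.1 in the first image and 10.2 in the second, so they moved 0.9 units closer together.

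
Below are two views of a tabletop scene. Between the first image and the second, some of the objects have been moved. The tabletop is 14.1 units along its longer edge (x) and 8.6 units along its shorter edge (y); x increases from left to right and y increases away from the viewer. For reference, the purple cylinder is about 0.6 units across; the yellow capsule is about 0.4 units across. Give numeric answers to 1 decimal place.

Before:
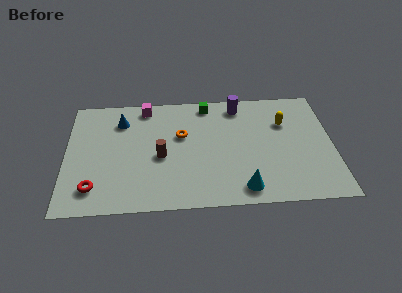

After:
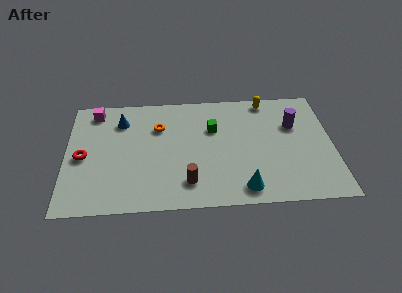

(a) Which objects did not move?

the blue cone and the cyan cone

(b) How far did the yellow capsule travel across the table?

2.0

The yellow capsule was near (11.6, 5.9) before and (10.7, 7.7) after, so it travelled √(0.9² + 1.8²) ≈ 2.0 units.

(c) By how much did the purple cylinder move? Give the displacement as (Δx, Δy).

(2.9, -1.7)

The purple cylinder was at about (9.2, 7.4) and moved to about (12.1, 5.7).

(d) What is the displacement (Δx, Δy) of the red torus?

(-0.6, 2.3)

The red torus was at about (1.5, 1.7) and moved to about (0.9, 4.0).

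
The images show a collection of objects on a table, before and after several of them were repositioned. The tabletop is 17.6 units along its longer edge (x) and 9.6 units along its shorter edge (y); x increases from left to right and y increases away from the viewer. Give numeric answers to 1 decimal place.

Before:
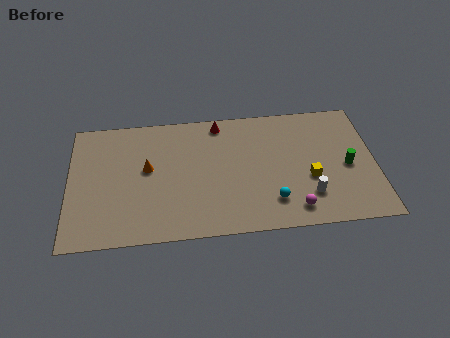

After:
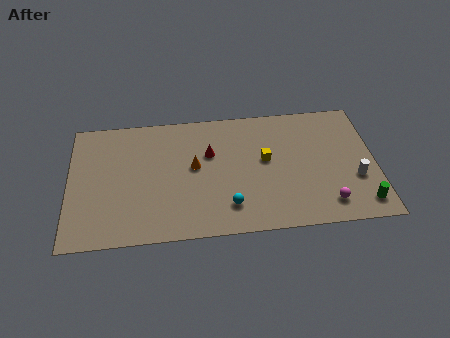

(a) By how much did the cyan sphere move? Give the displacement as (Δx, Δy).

(-2.5, -0.1)

The cyan sphere was at about (11.6, 2.2) and moved to about (9.1, 2.1).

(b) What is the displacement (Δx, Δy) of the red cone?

(-0.6, -2.3)

The red cone was at about (8.7, 8.5) and moved to about (8.1, 6.2).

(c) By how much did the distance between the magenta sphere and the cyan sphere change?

+4.2

The distance was about 1.4 in the first image and 5.6 in the second, so they moved 4.2 units further apart.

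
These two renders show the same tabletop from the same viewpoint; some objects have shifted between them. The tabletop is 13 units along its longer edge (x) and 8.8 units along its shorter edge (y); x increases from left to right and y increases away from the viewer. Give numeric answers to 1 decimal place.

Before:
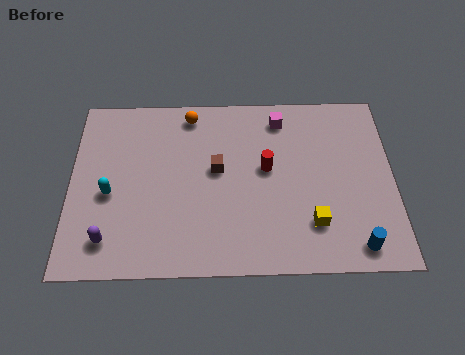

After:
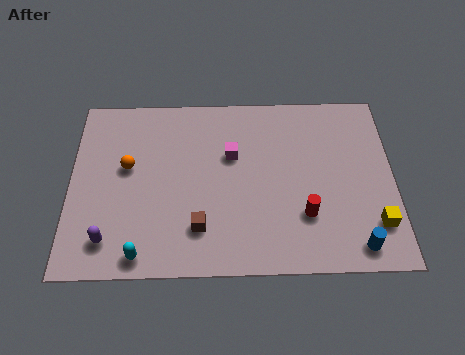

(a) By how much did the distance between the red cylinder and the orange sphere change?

+3.3

The distance was about 4.2 in the first image and 7.5 in the second, so they moved 3.3 units further apart.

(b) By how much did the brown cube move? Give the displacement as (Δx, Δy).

(-0.7, -2.8)

From the two frames, the brown cube sits at roughly (5.9, 4.9) before and (5.2, 2.1) after.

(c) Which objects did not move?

the purple capsule and the blue cylinder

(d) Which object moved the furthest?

the orange sphere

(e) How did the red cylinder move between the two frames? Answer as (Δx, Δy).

(1.5, -2.3)

The red cylinder started near (7.9, 4.9) and ended near (9.4, 2.6).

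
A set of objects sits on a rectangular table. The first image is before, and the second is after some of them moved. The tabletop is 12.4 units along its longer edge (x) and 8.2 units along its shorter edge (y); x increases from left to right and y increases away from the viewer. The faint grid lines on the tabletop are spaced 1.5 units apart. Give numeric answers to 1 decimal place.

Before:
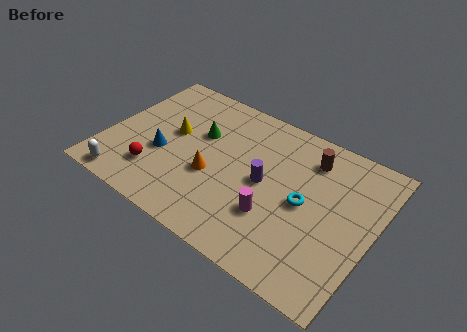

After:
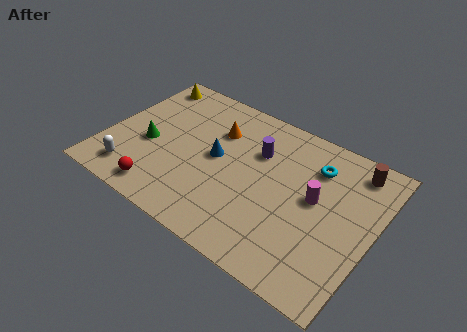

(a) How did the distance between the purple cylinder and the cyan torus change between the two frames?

+0.8

The distance was about 1.9 in the first image and 2.7 in the second, so they moved 0.8 units further apart.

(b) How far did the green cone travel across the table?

2.8

From (4.1, 5.2) to (2.0, 3.4), the green cone covered √(2.1² + 1.8²) ≈ 2.8 units.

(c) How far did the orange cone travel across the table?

2.6

From (5.1, 3.2) to (4.8, 5.8), the orange cone covered √(0.3² + 2.6²) ≈ 2.6 units.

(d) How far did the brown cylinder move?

2.1

The brown cylinder moved from about (9.1, 6.5) to (11.1, 7.0), a distance of √(2.0² + 0.5²) ≈ 2.1.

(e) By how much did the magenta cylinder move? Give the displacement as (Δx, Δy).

(1.6, 1.9)

The magenta cylinder started near (8.1, 2.6) and ended near (9.7, 4.5).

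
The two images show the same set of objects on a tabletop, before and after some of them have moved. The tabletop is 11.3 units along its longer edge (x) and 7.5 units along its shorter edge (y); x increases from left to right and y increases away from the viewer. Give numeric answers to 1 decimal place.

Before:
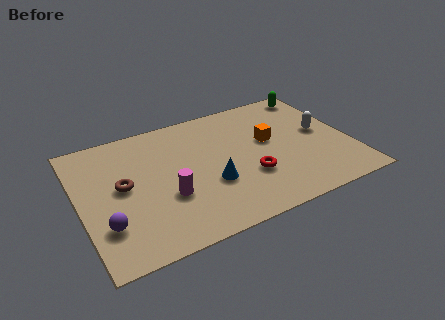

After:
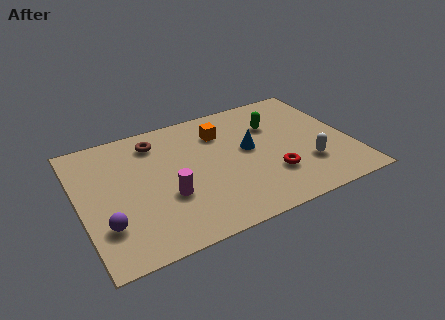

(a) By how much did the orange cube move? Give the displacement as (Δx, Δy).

(-1.9, 1.3)

From the two frames, the orange cube sits at roughly (8.0, 4.3) before and (6.1, 5.6) after.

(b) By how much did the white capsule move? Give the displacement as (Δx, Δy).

(-0.9, -1.8)

The white capsule was at about (10.2, 4.0) and moved to about (9.3, 2.2).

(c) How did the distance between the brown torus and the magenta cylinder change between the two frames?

+1.3

Before: roughly 2.1 units apart; after: 3.4. That's 1.3 units further apart.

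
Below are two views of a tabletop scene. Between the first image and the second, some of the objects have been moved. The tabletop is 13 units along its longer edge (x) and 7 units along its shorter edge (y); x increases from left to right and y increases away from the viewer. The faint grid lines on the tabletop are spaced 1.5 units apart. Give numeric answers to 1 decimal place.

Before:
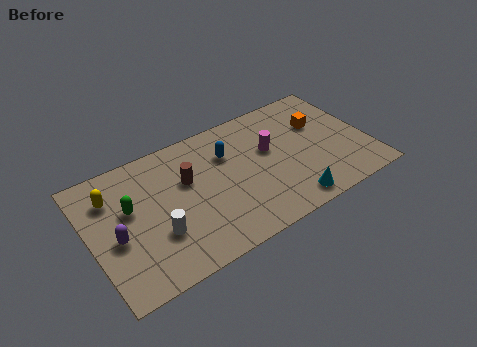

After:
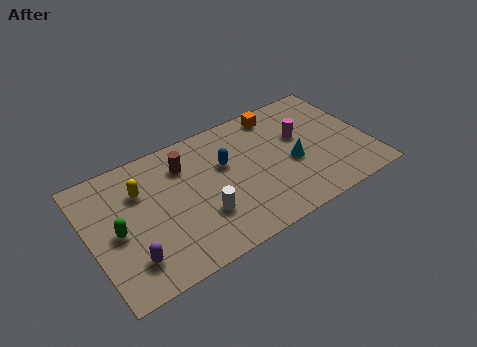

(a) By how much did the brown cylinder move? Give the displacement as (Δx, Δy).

(0.0, 0.9)

From the two frames, the brown cylinder sits at roughly (4.6, 4.4) before and (4.6, 5.3) after.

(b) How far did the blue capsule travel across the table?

0.5

The blue capsule was near (6.6, 4.9) before and (6.4, 4.4) after, so it travelled √(0.2² + 0.5²) ≈ 0.5 units.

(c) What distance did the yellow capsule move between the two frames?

1.3

The yellow capsule moved from about (1.2, 5.2) to (2.5, 4.9), a distance of √(1.3² + 0.3²) ≈ 1.3.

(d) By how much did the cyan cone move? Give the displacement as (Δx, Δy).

(0.5, 2.1)

The cyan cone was at about (8.9, 0.9) and moved to about (9.4, 3.0).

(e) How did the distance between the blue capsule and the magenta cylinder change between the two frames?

+1.6

They were about 2.0 units apart before and 3.6 after — 1.6 units further apart.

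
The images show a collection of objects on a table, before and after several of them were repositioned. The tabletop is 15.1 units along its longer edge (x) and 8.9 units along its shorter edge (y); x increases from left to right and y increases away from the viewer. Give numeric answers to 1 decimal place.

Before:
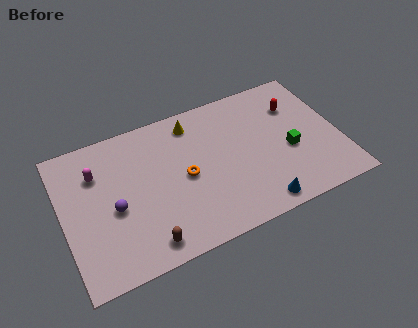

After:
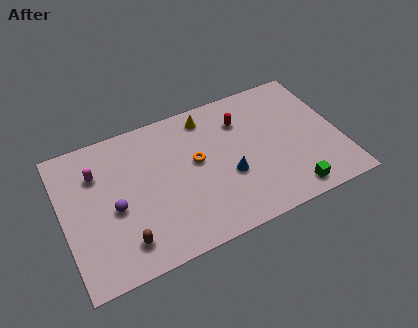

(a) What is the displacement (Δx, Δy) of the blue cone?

(-1.3, 2.4)

The blue cone started near (10.2, 1.0) and ended near (8.9, 3.4).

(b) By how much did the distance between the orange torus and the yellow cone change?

-0.5

Before: roughly 3.3 units apart; after: 2.8. That's 0.5 units closer together.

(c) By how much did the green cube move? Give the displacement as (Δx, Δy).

(-0.3, -2.6)

From the two frames, the green cube sits at roughly (12.3, 3.7) before and (12.0, 1.1) after.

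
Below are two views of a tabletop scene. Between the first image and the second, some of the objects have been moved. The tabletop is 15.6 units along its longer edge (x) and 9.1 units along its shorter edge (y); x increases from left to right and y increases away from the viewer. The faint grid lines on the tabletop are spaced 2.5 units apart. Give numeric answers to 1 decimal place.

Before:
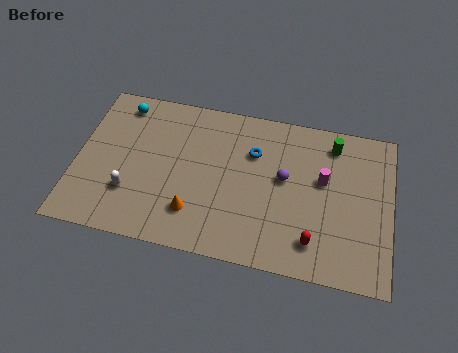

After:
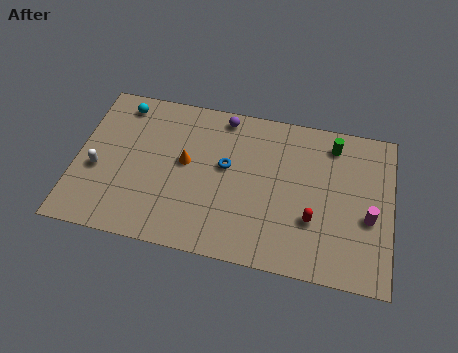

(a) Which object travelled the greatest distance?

the purple sphere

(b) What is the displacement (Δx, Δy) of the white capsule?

(-1.7, 1.0)

From the two frames, the white capsule sits at roughly (2.8, 2.7) before and (1.1, 3.7) after.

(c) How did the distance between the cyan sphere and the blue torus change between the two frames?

-0.9

They were about 6.9 units apart before and 6.0 after — 0.9 units closer together.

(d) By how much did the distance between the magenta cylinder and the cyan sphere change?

+2.7

They were about 10.5 units apart before and 13.2 after — 2.7 units further apart.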